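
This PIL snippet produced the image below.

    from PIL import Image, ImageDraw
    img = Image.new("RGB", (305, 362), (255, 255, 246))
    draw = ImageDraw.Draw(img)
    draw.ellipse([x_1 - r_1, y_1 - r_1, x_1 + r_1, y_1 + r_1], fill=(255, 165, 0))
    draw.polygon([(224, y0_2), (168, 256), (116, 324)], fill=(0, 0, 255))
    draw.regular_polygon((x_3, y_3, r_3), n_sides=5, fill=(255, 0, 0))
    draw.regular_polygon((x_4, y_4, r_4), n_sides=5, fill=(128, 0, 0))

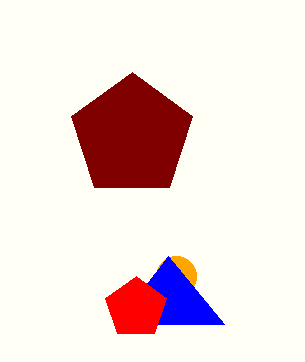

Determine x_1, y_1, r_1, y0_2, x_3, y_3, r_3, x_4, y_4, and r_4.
x_1 = 176; y_1 = 276; r_1 = 20; y0_2 = 324; x_3 = 136; y_3 = 308; r_3 = 32; x_4 = 132; y_4 = 136; r_4 = 64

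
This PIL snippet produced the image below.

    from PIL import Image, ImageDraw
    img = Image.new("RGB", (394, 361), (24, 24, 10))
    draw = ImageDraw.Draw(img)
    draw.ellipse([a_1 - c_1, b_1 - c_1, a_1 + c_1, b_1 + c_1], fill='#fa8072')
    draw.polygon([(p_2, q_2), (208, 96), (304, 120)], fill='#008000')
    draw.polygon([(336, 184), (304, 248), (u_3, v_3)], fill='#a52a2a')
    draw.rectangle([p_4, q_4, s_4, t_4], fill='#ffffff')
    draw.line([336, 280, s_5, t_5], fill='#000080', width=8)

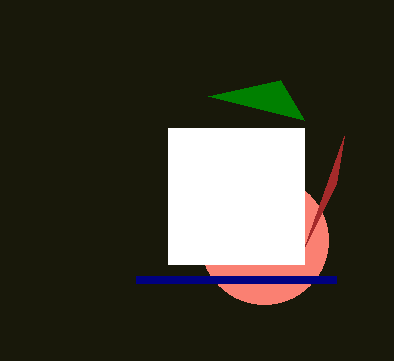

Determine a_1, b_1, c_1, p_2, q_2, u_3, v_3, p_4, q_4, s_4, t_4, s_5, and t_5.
a_1 = 264; b_1 = 240; c_1 = 64; p_2 = 280; q_2 = 80; u_3 = 344; v_3 = 136; p_4 = 168; q_4 = 128; s_4 = 304; t_4 = 264; s_5 = 136; t_5 = 280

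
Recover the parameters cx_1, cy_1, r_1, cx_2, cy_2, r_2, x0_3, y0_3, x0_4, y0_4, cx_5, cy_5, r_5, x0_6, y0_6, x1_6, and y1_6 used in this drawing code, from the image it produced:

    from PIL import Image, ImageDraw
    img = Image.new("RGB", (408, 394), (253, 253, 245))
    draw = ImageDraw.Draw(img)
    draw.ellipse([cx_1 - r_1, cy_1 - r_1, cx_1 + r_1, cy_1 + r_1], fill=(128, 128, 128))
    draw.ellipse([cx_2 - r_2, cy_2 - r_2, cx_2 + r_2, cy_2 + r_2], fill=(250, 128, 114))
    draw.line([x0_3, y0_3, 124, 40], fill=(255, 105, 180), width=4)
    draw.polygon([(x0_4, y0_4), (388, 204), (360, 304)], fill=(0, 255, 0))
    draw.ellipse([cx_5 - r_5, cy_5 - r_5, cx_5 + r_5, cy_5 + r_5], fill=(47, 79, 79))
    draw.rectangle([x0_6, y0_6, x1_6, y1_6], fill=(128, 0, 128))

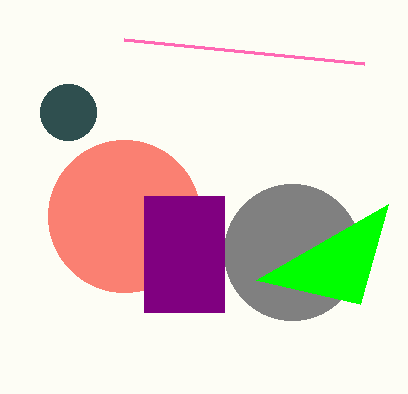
cx_1 = 292
cy_1 = 252
r_1 = 68
cx_2 = 124
cy_2 = 216
r_2 = 76
x0_3 = 364
y0_3 = 64
x0_4 = 256
y0_4 = 280
cx_5 = 68
cy_5 = 112
r_5 = 28
x0_6 = 144
y0_6 = 196
x1_6 = 224
y1_6 = 312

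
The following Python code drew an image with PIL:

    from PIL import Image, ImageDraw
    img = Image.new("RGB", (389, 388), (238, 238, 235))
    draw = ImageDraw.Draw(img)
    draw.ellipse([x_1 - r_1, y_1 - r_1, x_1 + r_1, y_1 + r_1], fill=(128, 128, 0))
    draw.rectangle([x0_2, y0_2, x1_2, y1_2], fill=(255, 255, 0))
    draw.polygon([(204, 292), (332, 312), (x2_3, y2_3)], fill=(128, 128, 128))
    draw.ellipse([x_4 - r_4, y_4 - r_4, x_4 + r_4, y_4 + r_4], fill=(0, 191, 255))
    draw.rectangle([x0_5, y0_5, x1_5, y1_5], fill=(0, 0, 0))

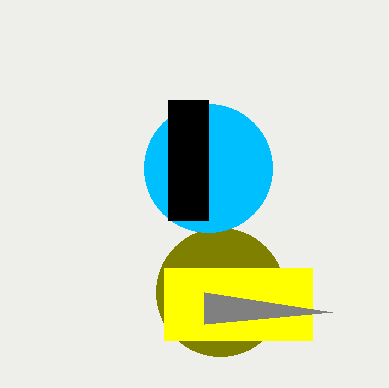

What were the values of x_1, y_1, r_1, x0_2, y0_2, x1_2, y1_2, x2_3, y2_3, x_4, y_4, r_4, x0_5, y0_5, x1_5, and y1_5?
x_1 = 220; y_1 = 292; r_1 = 64; x0_2 = 164; y0_2 = 268; x1_2 = 312; y1_2 = 340; x2_3 = 204; y2_3 = 324; x_4 = 208; y_4 = 168; r_4 = 64; x0_5 = 168; y0_5 = 100; x1_5 = 208; y1_5 = 220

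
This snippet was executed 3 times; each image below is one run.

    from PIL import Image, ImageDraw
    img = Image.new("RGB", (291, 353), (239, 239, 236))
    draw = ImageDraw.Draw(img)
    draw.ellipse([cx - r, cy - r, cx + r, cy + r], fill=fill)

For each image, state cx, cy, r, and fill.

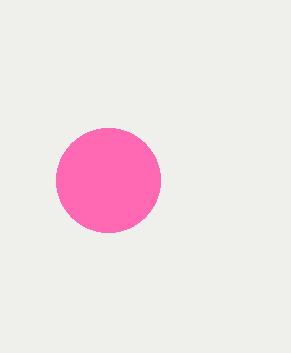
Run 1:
cx = 108, cy = 180, r = 52, fill = 'hotpink'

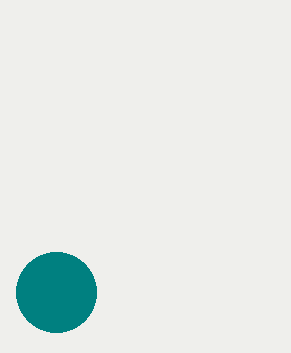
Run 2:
cx = 56; cy = 292; r = 40; fill = 'teal'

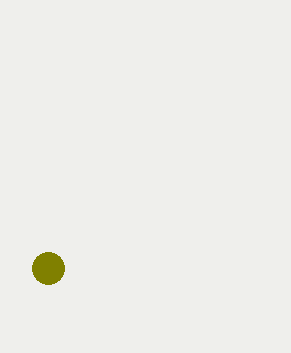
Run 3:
cx = 48
cy = 268
r = 16
fill = 'olive'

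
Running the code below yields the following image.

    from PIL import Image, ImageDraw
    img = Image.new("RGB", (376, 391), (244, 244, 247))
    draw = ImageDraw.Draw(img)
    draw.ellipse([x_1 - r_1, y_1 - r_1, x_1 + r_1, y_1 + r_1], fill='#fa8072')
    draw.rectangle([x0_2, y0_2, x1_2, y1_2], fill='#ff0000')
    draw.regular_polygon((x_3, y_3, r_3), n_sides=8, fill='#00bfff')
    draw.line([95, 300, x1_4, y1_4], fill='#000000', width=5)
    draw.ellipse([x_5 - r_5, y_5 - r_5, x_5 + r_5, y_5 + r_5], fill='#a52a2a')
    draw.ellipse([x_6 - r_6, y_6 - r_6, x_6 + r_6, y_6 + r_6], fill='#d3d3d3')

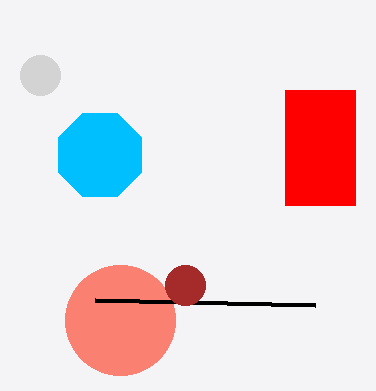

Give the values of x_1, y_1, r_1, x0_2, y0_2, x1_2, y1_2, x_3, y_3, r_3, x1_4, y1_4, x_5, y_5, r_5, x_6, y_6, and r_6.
x_1 = 120, y_1 = 320, r_1 = 55, x0_2 = 285, y0_2 = 90, x1_2 = 355, y1_2 = 205, x_3 = 100, y_3 = 155, r_3 = 45, x1_4 = 315, y1_4 = 305, x_5 = 185, y_5 = 285, r_5 = 20, x_6 = 40, y_6 = 75, r_6 = 20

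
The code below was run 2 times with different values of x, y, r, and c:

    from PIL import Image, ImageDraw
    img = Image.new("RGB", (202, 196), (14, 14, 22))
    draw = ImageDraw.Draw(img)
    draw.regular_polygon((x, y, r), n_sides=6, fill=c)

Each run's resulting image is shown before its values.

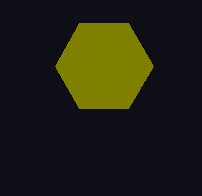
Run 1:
x = 104; y = 66; r = 49; c = 'olive'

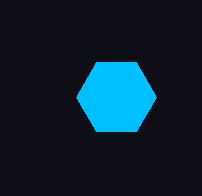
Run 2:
x = 116; y = 97; r = 40; c = 'deepskyblue'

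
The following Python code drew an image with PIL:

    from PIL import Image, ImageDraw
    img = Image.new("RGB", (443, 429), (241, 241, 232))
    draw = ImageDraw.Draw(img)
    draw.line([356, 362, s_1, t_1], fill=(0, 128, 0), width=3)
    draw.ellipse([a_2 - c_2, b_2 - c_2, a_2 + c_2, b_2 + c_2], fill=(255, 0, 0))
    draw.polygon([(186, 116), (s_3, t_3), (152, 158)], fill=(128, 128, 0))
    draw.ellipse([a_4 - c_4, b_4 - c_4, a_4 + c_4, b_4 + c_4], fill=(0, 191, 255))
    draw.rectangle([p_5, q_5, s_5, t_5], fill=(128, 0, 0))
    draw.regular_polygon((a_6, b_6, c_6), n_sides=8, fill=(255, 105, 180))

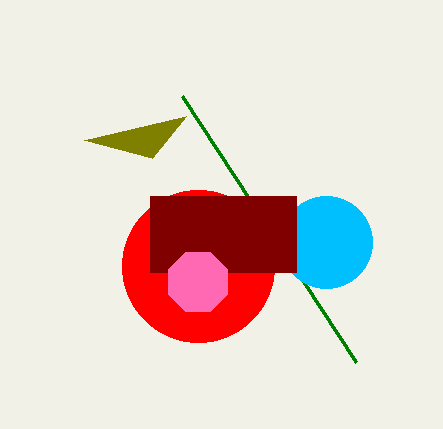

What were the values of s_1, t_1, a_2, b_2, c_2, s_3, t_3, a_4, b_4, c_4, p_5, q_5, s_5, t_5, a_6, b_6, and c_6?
s_1 = 182; t_1 = 96; a_2 = 198; b_2 = 266; c_2 = 76; s_3 = 84; t_3 = 140; a_4 = 326; b_4 = 242; c_4 = 46; p_5 = 150; q_5 = 196; s_5 = 296; t_5 = 272; a_6 = 198; b_6 = 282; c_6 = 32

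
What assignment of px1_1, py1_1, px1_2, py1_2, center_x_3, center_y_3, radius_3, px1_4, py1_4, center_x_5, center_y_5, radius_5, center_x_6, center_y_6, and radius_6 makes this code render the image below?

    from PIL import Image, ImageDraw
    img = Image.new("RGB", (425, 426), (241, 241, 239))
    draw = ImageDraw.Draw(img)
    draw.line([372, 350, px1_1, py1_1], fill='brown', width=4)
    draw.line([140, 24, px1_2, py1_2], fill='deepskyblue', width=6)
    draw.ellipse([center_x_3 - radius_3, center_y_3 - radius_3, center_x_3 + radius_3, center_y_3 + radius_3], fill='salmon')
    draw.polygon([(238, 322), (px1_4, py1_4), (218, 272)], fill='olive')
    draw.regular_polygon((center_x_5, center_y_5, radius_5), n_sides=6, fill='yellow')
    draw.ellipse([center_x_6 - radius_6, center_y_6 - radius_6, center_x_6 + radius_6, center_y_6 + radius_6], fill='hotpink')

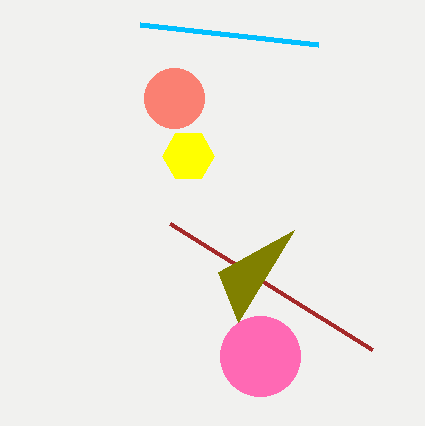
px1_1 = 170, py1_1 = 224, px1_2 = 318, py1_2 = 44, center_x_3 = 174, center_y_3 = 98, radius_3 = 30, px1_4 = 294, py1_4 = 230, center_x_5 = 188, center_y_5 = 156, radius_5 = 26, center_x_6 = 260, center_y_6 = 356, radius_6 = 40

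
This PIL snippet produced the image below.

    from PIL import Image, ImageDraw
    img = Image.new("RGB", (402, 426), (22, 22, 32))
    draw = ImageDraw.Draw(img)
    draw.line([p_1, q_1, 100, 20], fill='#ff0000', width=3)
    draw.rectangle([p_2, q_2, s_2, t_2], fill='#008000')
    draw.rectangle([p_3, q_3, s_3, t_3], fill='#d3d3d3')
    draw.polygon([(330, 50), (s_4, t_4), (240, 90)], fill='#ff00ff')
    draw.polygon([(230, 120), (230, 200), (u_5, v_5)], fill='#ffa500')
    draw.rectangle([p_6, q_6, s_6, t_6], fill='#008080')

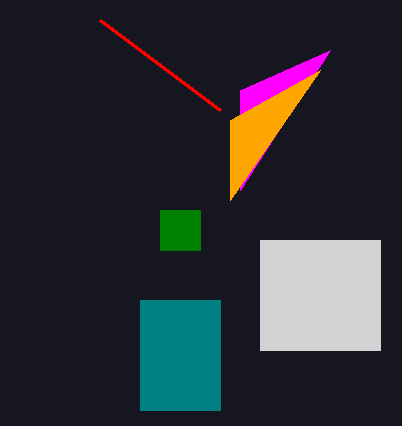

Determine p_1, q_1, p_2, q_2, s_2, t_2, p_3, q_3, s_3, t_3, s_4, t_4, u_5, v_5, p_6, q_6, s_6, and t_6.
p_1 = 220
q_1 = 110
p_2 = 160
q_2 = 210
s_2 = 200
t_2 = 250
p_3 = 260
q_3 = 240
s_3 = 380
t_3 = 350
s_4 = 240
t_4 = 190
u_5 = 320
v_5 = 70
p_6 = 140
q_6 = 300
s_6 = 220
t_6 = 410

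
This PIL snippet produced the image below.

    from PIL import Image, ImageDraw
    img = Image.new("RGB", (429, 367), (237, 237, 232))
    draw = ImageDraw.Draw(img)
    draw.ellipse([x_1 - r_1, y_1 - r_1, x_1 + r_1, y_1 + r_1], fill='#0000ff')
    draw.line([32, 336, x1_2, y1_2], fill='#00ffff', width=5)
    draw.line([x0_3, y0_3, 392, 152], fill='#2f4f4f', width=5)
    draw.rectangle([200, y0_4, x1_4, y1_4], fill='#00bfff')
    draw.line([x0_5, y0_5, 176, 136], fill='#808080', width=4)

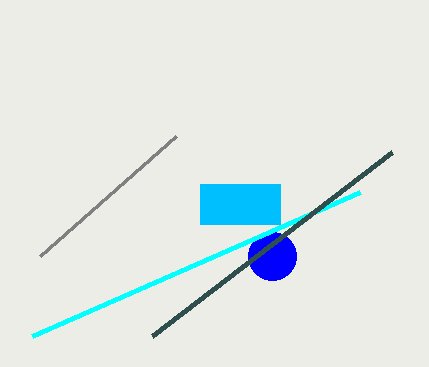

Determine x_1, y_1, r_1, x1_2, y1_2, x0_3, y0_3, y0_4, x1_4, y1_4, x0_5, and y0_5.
x_1 = 272, y_1 = 256, r_1 = 24, x1_2 = 360, y1_2 = 192, x0_3 = 152, y0_3 = 336, y0_4 = 184, x1_4 = 280, y1_4 = 224, x0_5 = 40, y0_5 = 256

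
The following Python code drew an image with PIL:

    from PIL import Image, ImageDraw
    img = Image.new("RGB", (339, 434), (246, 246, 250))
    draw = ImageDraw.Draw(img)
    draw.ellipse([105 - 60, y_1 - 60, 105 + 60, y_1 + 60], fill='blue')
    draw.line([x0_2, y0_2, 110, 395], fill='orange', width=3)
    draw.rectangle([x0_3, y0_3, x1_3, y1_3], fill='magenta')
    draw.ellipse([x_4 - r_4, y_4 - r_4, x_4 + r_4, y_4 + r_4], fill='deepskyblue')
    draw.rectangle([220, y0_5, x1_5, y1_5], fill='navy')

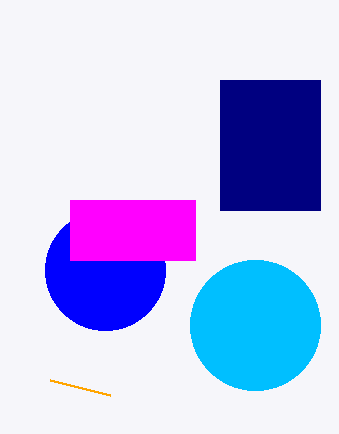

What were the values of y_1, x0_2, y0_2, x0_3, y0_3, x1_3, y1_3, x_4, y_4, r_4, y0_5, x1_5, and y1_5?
y_1 = 270; x0_2 = 50; y0_2 = 380; x0_3 = 70; y0_3 = 200; x1_3 = 195; y1_3 = 260; x_4 = 255; y_4 = 325; r_4 = 65; y0_5 = 80; x1_5 = 320; y1_5 = 210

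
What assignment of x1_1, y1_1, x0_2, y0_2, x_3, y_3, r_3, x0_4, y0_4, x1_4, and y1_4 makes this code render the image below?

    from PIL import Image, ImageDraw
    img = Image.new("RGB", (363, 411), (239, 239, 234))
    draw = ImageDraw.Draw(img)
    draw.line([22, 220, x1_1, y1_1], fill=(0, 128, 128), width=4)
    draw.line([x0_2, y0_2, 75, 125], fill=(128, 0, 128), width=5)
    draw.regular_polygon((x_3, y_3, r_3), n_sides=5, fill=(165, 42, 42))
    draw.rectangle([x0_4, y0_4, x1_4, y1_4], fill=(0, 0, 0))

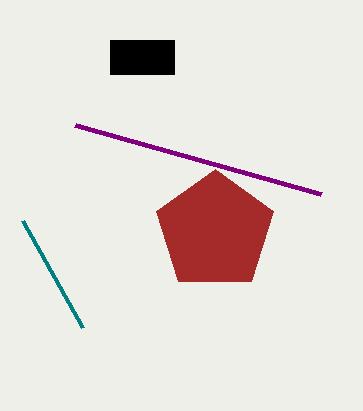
x1_1 = 82, y1_1 = 327, x0_2 = 321, y0_2 = 194, x_3 = 215, y_3 = 231, r_3 = 62, x0_4 = 110, y0_4 = 40, x1_4 = 174, y1_4 = 74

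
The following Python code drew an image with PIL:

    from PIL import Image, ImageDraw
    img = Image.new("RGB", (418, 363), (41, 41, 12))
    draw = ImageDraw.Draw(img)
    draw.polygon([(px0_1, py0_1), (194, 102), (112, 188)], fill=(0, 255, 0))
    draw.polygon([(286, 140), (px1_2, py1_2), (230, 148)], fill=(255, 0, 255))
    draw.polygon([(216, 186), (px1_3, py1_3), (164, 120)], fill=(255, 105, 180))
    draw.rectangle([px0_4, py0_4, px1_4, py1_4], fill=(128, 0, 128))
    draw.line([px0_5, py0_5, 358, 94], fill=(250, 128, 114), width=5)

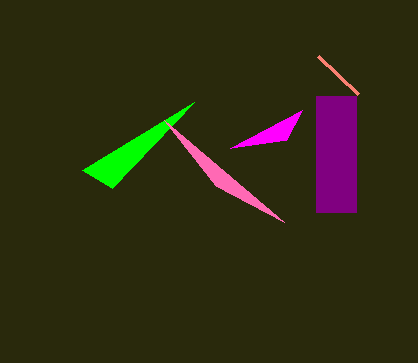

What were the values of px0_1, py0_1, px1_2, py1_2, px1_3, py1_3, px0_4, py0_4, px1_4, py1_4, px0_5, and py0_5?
px0_1 = 82, py0_1 = 170, px1_2 = 302, py1_2 = 110, px1_3 = 284, py1_3 = 222, px0_4 = 316, py0_4 = 96, px1_4 = 356, py1_4 = 212, px0_5 = 318, py0_5 = 56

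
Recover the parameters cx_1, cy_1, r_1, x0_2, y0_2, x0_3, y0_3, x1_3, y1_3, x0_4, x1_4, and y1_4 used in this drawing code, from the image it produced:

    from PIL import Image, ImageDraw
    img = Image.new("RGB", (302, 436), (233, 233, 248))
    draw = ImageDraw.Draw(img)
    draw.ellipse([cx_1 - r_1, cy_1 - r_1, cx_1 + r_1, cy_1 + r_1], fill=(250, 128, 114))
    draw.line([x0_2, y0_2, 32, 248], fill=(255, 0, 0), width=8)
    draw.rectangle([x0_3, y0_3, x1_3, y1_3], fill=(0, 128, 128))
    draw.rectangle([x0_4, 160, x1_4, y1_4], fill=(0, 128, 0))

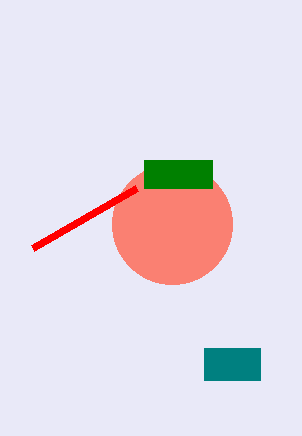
cx_1 = 172, cy_1 = 224, r_1 = 60, x0_2 = 136, y0_2 = 188, x0_3 = 204, y0_3 = 348, x1_3 = 260, y1_3 = 380, x0_4 = 144, x1_4 = 212, y1_4 = 188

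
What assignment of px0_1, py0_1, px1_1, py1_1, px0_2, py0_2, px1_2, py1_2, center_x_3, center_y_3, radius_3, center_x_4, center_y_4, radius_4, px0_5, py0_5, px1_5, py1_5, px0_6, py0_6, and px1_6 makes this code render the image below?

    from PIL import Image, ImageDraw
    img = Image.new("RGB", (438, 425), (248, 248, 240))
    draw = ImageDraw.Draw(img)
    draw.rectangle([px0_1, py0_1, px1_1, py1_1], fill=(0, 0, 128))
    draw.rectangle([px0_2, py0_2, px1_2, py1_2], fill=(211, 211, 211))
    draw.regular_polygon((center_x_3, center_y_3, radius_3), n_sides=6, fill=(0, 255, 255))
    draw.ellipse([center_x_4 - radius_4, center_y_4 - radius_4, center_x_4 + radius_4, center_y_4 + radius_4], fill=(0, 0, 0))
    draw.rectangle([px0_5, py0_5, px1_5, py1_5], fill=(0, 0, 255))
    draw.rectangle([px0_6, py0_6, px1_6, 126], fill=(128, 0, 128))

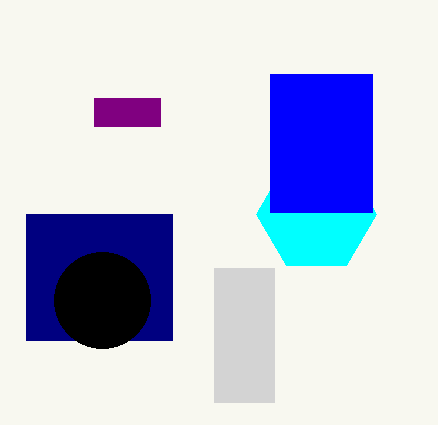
px0_1 = 26
py0_1 = 214
px1_1 = 172
py1_1 = 340
px0_2 = 214
py0_2 = 268
px1_2 = 274
py1_2 = 402
center_x_3 = 316
center_y_3 = 214
radius_3 = 60
center_x_4 = 102
center_y_4 = 300
radius_4 = 48
px0_5 = 270
py0_5 = 74
px1_5 = 372
py1_5 = 212
px0_6 = 94
py0_6 = 98
px1_6 = 160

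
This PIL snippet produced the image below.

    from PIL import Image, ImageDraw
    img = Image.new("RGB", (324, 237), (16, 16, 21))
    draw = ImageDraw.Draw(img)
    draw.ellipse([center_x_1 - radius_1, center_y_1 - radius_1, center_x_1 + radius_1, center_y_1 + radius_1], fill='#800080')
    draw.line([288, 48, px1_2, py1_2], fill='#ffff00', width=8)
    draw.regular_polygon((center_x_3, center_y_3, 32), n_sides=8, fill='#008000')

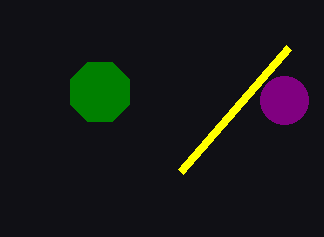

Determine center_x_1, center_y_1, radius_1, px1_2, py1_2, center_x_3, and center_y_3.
center_x_1 = 284, center_y_1 = 100, radius_1 = 24, px1_2 = 180, py1_2 = 172, center_x_3 = 100, center_y_3 = 92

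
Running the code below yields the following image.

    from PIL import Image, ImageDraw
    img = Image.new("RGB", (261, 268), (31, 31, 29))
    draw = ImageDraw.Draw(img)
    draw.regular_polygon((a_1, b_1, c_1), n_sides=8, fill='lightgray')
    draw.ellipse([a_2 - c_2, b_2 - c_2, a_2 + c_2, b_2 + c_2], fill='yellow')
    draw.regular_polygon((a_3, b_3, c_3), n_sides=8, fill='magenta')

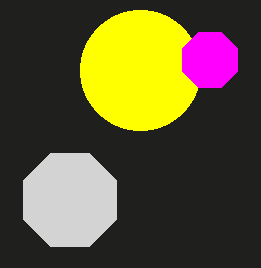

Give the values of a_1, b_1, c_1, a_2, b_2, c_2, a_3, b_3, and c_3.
a_1 = 70
b_1 = 200
c_1 = 50
a_2 = 140
b_2 = 70
c_2 = 60
a_3 = 210
b_3 = 60
c_3 = 30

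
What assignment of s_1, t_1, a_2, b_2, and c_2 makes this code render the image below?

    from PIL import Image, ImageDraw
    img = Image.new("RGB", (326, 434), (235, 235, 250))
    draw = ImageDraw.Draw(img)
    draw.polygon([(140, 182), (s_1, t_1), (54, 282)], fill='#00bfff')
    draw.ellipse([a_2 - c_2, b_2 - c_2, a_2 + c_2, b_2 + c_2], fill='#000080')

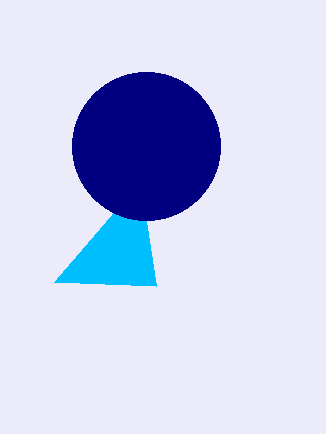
s_1 = 156, t_1 = 286, a_2 = 146, b_2 = 146, c_2 = 74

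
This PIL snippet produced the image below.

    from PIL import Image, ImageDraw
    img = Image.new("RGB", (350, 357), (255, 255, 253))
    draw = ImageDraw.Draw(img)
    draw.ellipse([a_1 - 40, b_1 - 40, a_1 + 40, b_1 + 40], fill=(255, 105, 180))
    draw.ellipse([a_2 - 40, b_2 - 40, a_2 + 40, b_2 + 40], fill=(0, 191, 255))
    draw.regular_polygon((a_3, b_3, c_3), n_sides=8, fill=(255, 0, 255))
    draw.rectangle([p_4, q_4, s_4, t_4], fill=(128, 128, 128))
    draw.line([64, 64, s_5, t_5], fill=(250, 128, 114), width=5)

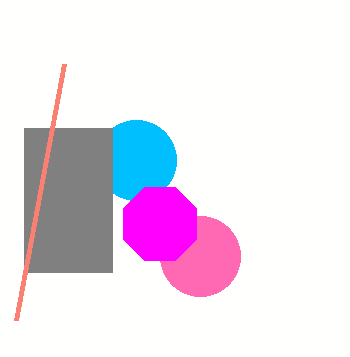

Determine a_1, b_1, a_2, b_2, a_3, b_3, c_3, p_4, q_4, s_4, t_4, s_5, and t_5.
a_1 = 200; b_1 = 256; a_2 = 136; b_2 = 160; a_3 = 160; b_3 = 224; c_3 = 40; p_4 = 24; q_4 = 128; s_4 = 112; t_4 = 272; s_5 = 16; t_5 = 320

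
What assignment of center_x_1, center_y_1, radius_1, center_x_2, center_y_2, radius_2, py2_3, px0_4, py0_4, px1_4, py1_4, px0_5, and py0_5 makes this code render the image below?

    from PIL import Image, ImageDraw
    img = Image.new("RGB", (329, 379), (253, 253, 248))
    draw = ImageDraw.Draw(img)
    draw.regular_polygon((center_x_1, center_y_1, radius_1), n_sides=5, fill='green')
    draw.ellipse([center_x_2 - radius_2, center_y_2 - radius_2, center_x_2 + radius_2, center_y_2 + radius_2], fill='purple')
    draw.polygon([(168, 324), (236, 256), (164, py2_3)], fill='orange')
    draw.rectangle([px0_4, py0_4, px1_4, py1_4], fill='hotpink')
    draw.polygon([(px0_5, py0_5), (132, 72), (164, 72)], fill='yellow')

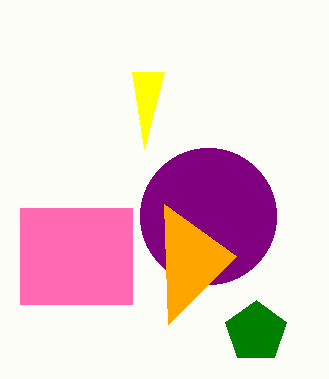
center_x_1 = 256
center_y_1 = 332
radius_1 = 32
center_x_2 = 208
center_y_2 = 216
radius_2 = 68
py2_3 = 204
px0_4 = 20
py0_4 = 208
px1_4 = 132
py1_4 = 304
px0_5 = 144
py0_5 = 148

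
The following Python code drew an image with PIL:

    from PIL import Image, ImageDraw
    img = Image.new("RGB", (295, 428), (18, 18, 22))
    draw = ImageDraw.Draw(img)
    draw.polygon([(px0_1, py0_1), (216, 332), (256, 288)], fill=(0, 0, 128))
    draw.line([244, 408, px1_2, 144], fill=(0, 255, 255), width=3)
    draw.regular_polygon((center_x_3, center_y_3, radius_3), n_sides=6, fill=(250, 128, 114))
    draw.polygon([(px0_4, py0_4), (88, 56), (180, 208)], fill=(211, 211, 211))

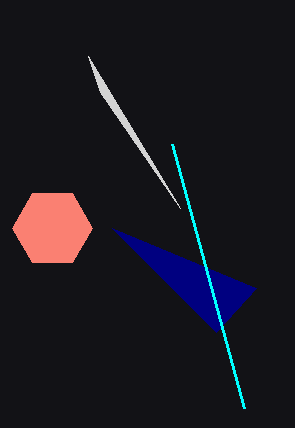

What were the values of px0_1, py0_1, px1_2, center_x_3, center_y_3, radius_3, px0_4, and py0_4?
px0_1 = 112
py0_1 = 228
px1_2 = 172
center_x_3 = 52
center_y_3 = 228
radius_3 = 40
px0_4 = 100
py0_4 = 92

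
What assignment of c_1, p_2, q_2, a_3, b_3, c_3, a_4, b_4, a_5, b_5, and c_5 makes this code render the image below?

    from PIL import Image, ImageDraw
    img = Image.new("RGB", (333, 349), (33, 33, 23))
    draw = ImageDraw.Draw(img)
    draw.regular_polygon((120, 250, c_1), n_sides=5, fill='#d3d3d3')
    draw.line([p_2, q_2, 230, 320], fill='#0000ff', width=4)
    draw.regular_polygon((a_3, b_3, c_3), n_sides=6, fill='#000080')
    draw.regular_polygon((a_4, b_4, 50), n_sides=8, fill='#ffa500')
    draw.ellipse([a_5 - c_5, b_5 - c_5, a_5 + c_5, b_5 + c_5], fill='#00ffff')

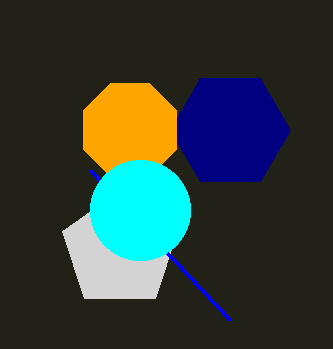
c_1 = 60; p_2 = 90; q_2 = 170; a_3 = 230; b_3 = 130; c_3 = 60; a_4 = 130; b_4 = 130; a_5 = 140; b_5 = 210; c_5 = 50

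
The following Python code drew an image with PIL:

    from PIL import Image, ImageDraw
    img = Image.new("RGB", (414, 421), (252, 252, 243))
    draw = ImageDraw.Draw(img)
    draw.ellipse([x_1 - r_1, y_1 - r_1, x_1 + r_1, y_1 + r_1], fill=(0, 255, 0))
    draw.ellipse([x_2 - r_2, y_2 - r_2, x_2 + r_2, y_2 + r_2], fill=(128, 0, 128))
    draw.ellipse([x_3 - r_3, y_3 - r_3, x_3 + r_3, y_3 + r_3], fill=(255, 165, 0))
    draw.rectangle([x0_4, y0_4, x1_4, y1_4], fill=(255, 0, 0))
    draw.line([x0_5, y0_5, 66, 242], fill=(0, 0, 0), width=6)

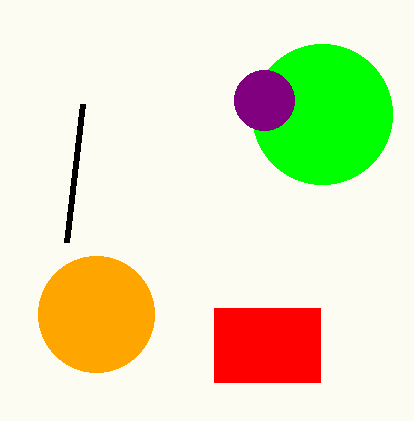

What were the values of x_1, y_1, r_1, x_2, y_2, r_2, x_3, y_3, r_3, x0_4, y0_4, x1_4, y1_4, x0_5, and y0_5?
x_1 = 322
y_1 = 114
r_1 = 70
x_2 = 264
y_2 = 100
r_2 = 30
x_3 = 96
y_3 = 314
r_3 = 58
x0_4 = 214
y0_4 = 308
x1_4 = 320
y1_4 = 382
x0_5 = 82
y0_5 = 104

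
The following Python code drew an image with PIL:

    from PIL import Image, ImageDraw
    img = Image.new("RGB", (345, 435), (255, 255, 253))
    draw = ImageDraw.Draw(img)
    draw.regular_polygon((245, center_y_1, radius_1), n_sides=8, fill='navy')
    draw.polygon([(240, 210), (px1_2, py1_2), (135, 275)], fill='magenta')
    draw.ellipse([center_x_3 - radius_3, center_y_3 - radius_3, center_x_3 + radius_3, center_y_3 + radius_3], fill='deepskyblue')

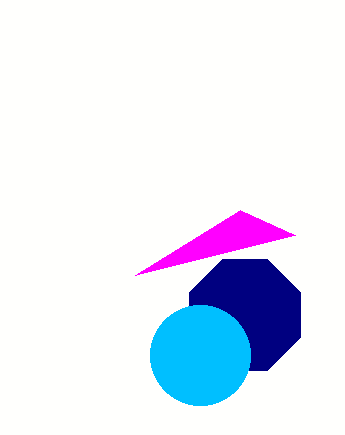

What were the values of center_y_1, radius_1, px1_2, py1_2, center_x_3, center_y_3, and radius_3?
center_y_1 = 315
radius_1 = 60
px1_2 = 295
py1_2 = 235
center_x_3 = 200
center_y_3 = 355
radius_3 = 50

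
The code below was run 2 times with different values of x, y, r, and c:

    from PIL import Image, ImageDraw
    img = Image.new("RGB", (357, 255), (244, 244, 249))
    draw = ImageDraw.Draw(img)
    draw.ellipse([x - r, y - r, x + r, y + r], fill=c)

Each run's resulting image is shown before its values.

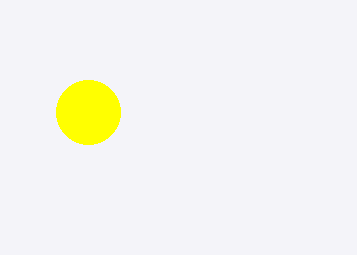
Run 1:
x = 88; y = 112; r = 32; c = 'yellow'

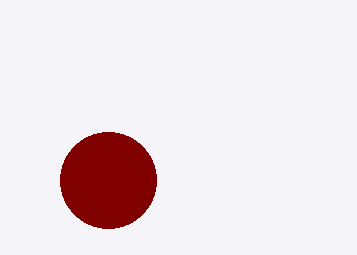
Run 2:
x = 108; y = 180; r = 48; c = 'maroon'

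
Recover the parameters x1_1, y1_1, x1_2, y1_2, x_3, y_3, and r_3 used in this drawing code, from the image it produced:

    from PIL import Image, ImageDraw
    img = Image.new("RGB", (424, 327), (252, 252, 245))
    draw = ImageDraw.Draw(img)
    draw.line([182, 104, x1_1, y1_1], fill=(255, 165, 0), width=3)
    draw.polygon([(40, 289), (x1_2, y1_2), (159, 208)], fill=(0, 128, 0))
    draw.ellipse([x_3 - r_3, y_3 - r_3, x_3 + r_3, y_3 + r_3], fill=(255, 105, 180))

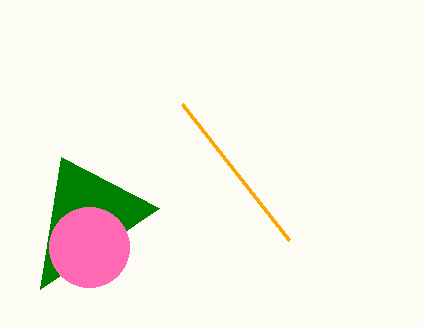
x1_1 = 289; y1_1 = 240; x1_2 = 61; y1_2 = 157; x_3 = 89; y_3 = 247; r_3 = 40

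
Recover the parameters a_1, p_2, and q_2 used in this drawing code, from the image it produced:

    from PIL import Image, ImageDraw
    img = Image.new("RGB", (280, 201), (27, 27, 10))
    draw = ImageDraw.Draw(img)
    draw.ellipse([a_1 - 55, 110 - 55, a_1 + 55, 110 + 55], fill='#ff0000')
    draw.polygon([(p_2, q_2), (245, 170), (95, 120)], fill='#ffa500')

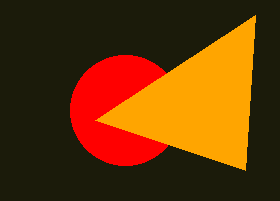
a_1 = 125, p_2 = 255, q_2 = 15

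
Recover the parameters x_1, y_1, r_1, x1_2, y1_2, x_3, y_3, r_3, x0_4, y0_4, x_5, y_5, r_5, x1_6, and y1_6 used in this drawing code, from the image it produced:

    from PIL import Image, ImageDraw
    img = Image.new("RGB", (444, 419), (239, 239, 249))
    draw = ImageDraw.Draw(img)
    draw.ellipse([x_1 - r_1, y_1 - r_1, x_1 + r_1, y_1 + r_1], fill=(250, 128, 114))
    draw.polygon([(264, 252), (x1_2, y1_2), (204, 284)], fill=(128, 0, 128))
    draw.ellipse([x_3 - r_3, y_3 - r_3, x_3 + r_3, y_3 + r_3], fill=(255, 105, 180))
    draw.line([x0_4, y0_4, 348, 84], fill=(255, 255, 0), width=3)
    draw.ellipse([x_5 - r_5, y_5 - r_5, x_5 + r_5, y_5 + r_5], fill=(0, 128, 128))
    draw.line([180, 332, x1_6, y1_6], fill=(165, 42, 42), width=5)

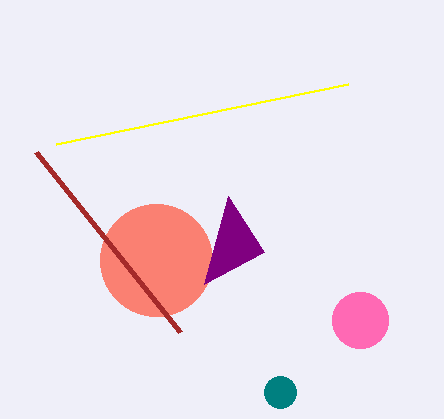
x_1 = 156
y_1 = 260
r_1 = 56
x1_2 = 228
y1_2 = 196
x_3 = 360
y_3 = 320
r_3 = 28
x0_4 = 56
y0_4 = 144
x_5 = 280
y_5 = 392
r_5 = 16
x1_6 = 36
y1_6 = 152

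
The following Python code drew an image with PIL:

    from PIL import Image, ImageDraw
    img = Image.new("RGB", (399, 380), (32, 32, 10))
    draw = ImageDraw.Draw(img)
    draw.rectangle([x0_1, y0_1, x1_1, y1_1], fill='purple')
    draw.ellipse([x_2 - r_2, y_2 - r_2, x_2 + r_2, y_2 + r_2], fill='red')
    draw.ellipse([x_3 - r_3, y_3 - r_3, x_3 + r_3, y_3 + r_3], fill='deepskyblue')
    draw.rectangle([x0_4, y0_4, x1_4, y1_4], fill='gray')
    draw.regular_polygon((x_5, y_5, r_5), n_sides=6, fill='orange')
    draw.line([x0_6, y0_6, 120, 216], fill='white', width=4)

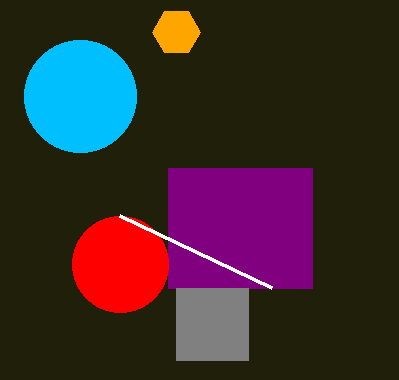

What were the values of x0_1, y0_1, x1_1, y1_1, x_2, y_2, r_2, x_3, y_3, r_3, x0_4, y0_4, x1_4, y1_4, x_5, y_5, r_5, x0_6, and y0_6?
x0_1 = 168
y0_1 = 168
x1_1 = 312
y1_1 = 288
x_2 = 120
y_2 = 264
r_2 = 48
x_3 = 80
y_3 = 96
r_3 = 56
x0_4 = 176
y0_4 = 288
x1_4 = 248
y1_4 = 360
x_5 = 176
y_5 = 32
r_5 = 24
x0_6 = 272
y0_6 = 288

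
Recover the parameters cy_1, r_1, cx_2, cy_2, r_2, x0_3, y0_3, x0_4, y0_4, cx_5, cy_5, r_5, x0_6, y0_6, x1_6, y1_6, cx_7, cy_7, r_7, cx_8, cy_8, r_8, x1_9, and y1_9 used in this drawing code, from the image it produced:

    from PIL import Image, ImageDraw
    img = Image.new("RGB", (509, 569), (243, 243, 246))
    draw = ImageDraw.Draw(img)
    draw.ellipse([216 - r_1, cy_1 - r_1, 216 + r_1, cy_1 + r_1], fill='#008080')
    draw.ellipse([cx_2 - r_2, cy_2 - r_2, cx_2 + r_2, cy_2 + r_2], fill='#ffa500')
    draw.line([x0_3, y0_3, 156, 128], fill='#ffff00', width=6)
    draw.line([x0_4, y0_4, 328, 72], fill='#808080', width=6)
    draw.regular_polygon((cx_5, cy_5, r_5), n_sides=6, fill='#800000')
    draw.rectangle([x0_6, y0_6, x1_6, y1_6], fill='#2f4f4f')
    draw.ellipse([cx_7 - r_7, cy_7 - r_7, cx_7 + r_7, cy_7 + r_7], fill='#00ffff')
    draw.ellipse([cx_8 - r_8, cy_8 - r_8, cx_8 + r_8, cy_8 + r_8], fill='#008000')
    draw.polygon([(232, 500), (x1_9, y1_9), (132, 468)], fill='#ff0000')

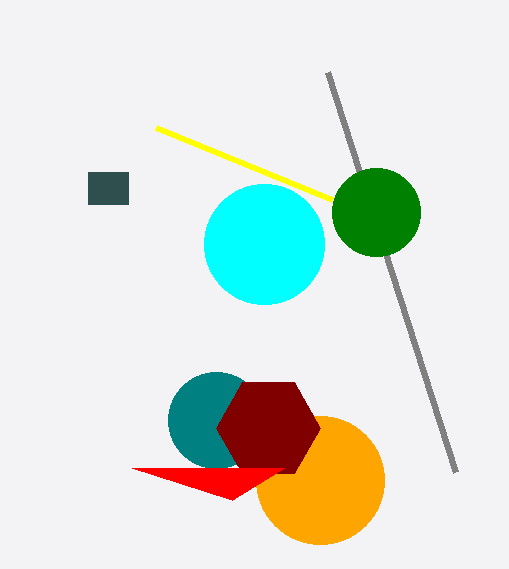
cy_1 = 420
r_1 = 48
cx_2 = 320
cy_2 = 480
r_2 = 64
x0_3 = 332
y0_3 = 200
x0_4 = 456
y0_4 = 472
cx_5 = 268
cy_5 = 428
r_5 = 52
x0_6 = 88
y0_6 = 172
x1_6 = 128
y1_6 = 204
cx_7 = 264
cy_7 = 244
r_7 = 60
cx_8 = 376
cy_8 = 212
r_8 = 44
x1_9 = 284
y1_9 = 468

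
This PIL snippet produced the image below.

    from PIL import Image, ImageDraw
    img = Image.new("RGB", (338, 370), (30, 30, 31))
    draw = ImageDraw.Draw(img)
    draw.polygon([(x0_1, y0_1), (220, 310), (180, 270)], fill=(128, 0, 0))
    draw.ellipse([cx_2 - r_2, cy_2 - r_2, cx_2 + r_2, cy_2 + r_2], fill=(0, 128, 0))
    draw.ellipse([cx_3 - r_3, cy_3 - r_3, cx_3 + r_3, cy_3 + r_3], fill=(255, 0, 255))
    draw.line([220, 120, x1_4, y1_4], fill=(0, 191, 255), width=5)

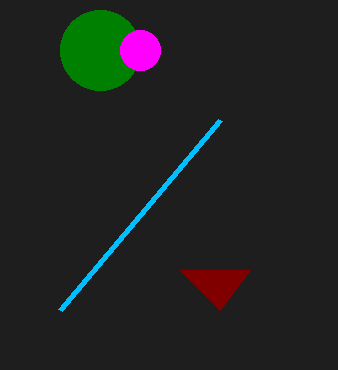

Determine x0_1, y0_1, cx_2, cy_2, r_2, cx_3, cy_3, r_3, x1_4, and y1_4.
x0_1 = 250; y0_1 = 270; cx_2 = 100; cy_2 = 50; r_2 = 40; cx_3 = 140; cy_3 = 50; r_3 = 20; x1_4 = 60; y1_4 = 310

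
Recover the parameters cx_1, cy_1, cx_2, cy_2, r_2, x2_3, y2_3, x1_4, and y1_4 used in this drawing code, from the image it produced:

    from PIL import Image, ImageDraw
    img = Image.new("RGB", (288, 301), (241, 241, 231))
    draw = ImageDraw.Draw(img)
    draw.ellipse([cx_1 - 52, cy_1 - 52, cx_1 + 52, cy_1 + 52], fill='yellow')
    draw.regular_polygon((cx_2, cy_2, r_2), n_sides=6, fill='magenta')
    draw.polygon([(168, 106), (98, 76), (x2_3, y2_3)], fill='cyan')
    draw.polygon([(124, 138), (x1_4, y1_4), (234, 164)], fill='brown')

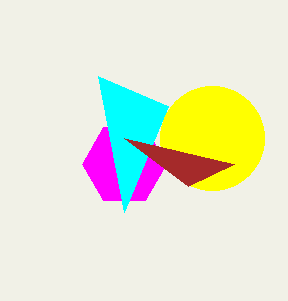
cx_1 = 212, cy_1 = 138, cx_2 = 124, cy_2 = 164, r_2 = 42, x2_3 = 124, y2_3 = 212, x1_4 = 188, y1_4 = 186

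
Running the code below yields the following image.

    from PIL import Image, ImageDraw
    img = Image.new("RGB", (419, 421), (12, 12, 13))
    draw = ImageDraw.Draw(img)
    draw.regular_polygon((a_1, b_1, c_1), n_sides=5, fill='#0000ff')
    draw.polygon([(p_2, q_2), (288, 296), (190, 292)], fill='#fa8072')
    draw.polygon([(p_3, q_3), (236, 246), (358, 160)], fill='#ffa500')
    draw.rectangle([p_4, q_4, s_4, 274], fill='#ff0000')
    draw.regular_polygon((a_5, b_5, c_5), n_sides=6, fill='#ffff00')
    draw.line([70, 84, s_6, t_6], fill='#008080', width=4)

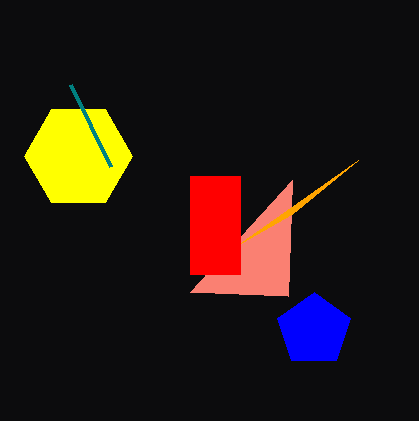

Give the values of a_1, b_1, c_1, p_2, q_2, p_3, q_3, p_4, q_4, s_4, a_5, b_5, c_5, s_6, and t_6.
a_1 = 314; b_1 = 330; c_1 = 38; p_2 = 292; q_2 = 180; p_3 = 292; q_3 = 214; p_4 = 190; q_4 = 176; s_4 = 240; a_5 = 78; b_5 = 156; c_5 = 54; s_6 = 110; t_6 = 166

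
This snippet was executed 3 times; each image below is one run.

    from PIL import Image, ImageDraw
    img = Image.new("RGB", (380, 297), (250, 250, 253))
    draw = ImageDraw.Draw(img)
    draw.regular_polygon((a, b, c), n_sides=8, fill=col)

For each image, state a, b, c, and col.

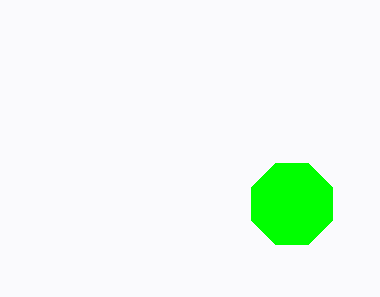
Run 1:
a = 292; b = 204; c = 44; col = 'lime'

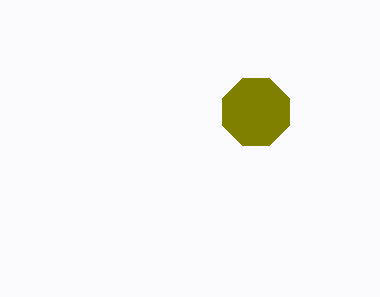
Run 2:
a = 256, b = 112, c = 36, col = 'olive'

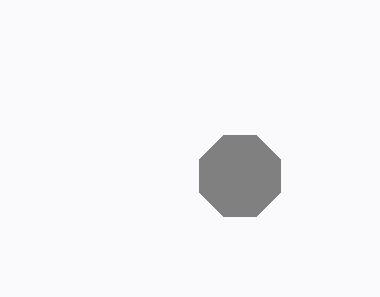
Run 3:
a = 240; b = 176; c = 44; col = 'gray'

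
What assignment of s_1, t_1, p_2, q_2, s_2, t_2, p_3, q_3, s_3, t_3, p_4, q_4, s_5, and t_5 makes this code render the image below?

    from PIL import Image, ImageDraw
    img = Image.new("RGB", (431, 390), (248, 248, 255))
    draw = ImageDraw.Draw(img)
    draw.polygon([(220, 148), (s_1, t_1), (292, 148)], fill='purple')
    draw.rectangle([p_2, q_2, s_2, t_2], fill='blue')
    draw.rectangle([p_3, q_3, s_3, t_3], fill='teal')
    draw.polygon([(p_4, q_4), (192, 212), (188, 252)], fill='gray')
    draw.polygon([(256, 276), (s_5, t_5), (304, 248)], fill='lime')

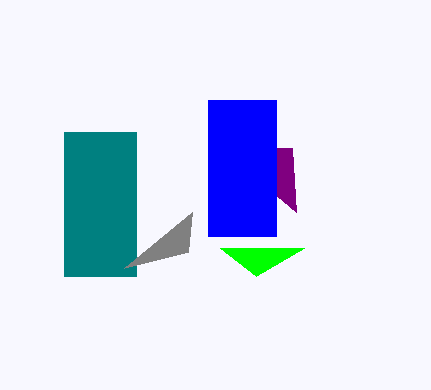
s_1 = 296
t_1 = 212
p_2 = 208
q_2 = 100
s_2 = 276
t_2 = 236
p_3 = 64
q_3 = 132
s_3 = 136
t_3 = 276
p_4 = 124
q_4 = 268
s_5 = 220
t_5 = 248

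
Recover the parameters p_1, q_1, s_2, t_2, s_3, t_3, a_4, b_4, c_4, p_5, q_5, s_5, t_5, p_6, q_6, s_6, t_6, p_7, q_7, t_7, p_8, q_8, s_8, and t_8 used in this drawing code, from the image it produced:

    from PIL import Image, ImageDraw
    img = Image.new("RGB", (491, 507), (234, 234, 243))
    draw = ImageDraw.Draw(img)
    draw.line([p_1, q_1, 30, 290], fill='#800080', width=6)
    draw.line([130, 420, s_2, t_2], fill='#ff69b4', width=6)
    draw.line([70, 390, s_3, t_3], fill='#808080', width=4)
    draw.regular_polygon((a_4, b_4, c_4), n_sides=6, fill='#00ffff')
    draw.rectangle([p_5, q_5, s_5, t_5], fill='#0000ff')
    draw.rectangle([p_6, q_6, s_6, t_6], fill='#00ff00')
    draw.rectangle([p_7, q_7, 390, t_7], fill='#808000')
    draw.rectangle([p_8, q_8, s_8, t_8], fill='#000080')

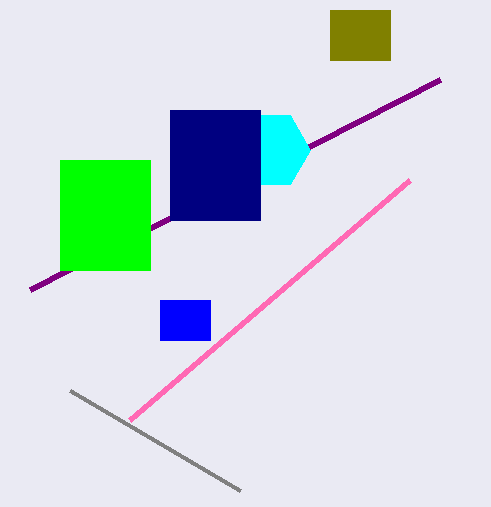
p_1 = 440
q_1 = 80
s_2 = 410
t_2 = 180
s_3 = 240
t_3 = 490
a_4 = 270
b_4 = 150
c_4 = 40
p_5 = 160
q_5 = 300
s_5 = 210
t_5 = 340
p_6 = 60
q_6 = 160
s_6 = 150
t_6 = 270
p_7 = 330
q_7 = 10
t_7 = 60
p_8 = 170
q_8 = 110
s_8 = 260
t_8 = 220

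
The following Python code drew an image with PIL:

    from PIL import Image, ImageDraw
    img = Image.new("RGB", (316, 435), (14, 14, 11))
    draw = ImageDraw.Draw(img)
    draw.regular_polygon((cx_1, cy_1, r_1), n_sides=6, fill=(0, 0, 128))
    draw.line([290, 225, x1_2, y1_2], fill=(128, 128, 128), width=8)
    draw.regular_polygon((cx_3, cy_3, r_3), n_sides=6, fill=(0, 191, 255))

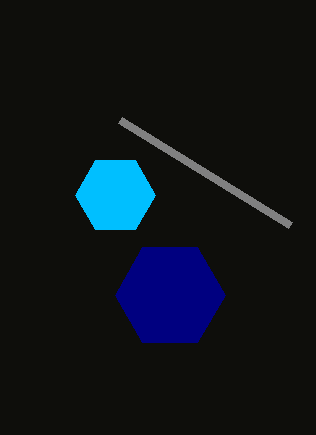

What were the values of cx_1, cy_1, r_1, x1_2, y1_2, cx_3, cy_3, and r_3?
cx_1 = 170
cy_1 = 295
r_1 = 55
x1_2 = 120
y1_2 = 120
cx_3 = 115
cy_3 = 195
r_3 = 40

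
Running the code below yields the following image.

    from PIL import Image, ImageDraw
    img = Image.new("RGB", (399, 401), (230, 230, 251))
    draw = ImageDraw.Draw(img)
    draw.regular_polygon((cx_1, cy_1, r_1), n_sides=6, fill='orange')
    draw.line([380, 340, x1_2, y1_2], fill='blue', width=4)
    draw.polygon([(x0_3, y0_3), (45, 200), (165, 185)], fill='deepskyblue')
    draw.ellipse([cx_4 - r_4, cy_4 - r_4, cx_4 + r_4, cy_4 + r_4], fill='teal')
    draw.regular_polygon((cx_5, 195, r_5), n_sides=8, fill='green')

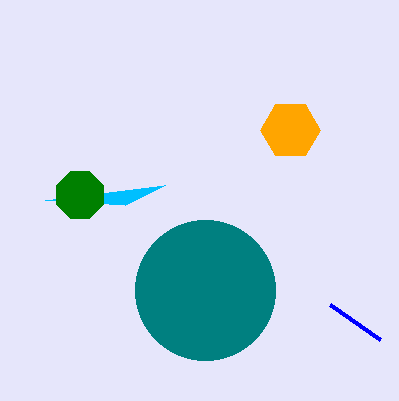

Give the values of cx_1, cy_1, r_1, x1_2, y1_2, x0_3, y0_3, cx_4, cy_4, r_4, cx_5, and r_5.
cx_1 = 290, cy_1 = 130, r_1 = 30, x1_2 = 330, y1_2 = 305, x0_3 = 125, y0_3 = 205, cx_4 = 205, cy_4 = 290, r_4 = 70, cx_5 = 80, r_5 = 25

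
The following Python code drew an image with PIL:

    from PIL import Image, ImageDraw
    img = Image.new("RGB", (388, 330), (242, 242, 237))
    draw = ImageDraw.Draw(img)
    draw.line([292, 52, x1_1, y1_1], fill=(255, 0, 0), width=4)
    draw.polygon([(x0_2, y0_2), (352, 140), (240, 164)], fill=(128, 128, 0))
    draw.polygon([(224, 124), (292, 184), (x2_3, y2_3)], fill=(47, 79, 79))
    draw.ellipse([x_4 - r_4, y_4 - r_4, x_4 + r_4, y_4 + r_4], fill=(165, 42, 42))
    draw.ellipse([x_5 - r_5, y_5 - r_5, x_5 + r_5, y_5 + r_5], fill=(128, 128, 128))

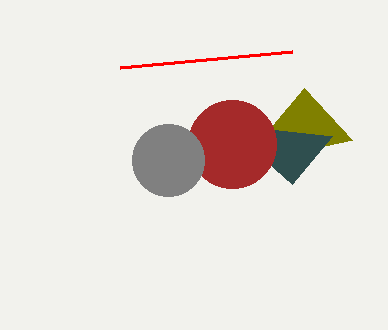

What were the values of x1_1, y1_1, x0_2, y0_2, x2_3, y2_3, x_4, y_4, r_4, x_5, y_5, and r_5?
x1_1 = 120; y1_1 = 68; x0_2 = 304; y0_2 = 88; x2_3 = 332; y2_3 = 136; x_4 = 232; y_4 = 144; r_4 = 44; x_5 = 168; y_5 = 160; r_5 = 36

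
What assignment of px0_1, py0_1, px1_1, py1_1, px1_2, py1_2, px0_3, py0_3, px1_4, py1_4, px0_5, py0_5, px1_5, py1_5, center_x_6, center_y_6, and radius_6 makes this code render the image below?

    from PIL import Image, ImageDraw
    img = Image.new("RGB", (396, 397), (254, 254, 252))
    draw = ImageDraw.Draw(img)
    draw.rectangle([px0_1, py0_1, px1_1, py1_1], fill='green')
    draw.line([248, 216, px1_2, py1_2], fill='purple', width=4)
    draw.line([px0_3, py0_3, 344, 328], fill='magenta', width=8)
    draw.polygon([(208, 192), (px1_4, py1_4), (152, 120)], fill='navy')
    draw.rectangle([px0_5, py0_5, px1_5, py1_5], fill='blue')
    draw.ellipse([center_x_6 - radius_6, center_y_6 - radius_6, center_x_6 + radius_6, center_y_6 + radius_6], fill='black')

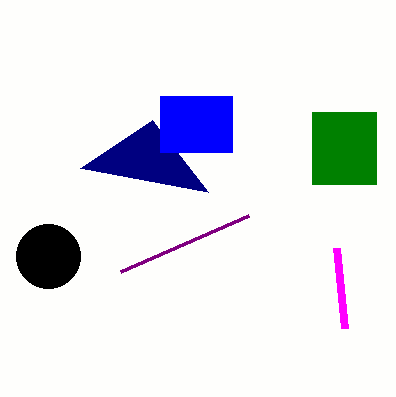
px0_1 = 312; py0_1 = 112; px1_1 = 376; py1_1 = 184; px1_2 = 120; py1_2 = 272; px0_3 = 336; py0_3 = 248; px1_4 = 80; py1_4 = 168; px0_5 = 160; py0_5 = 96; px1_5 = 232; py1_5 = 152; center_x_6 = 48; center_y_6 = 256; radius_6 = 32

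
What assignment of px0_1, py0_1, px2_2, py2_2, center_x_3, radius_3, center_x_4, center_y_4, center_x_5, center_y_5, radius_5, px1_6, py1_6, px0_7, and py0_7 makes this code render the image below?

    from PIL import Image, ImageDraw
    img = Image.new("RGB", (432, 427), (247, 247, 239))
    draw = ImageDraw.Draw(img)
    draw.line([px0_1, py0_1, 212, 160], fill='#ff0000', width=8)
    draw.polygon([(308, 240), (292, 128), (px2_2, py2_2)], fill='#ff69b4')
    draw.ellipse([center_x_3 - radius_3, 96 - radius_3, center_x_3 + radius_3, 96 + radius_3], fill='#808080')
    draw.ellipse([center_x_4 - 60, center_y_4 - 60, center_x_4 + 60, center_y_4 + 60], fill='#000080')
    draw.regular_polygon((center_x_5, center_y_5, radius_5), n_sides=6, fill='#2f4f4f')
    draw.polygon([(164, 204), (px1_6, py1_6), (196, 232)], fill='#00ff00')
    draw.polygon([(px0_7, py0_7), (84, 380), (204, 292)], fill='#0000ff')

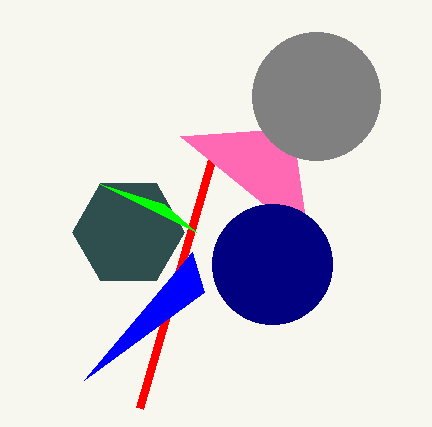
px0_1 = 140, py0_1 = 408, px2_2 = 180, py2_2 = 136, center_x_3 = 316, radius_3 = 64, center_x_4 = 272, center_y_4 = 264, center_x_5 = 128, center_y_5 = 232, radius_5 = 56, px1_6 = 100, py1_6 = 184, px0_7 = 192, py0_7 = 252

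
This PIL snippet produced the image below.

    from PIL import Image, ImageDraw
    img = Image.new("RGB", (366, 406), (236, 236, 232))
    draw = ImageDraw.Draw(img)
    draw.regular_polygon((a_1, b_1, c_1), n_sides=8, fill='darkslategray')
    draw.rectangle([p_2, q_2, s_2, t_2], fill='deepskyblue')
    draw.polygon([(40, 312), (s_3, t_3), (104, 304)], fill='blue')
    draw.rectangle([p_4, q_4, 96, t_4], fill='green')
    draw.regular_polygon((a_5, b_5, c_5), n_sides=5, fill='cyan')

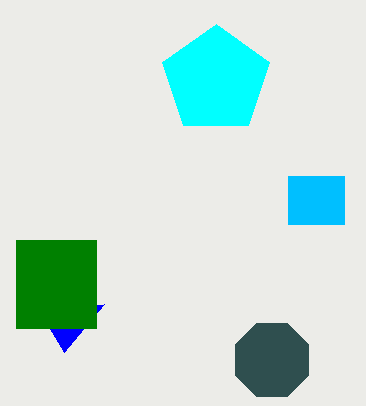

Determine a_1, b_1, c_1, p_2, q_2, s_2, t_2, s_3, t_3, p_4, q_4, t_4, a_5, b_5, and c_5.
a_1 = 272
b_1 = 360
c_1 = 40
p_2 = 288
q_2 = 176
s_2 = 344
t_2 = 224
s_3 = 64
t_3 = 352
p_4 = 16
q_4 = 240
t_4 = 328
a_5 = 216
b_5 = 80
c_5 = 56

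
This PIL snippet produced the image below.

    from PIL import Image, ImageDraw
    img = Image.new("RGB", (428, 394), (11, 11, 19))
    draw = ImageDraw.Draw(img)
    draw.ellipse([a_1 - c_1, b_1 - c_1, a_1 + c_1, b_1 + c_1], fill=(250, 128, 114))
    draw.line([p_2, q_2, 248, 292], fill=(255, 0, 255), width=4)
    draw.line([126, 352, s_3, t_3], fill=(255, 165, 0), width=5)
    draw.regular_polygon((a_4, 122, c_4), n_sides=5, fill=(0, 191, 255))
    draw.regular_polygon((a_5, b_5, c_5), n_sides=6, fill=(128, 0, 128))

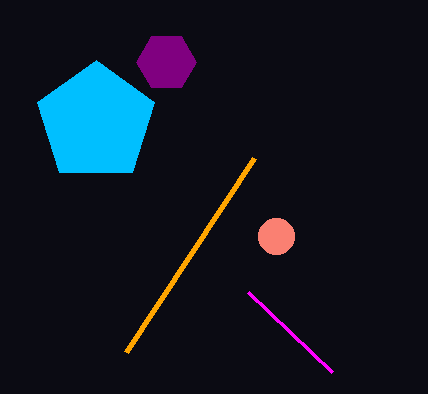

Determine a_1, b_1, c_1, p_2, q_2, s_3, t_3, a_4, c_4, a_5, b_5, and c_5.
a_1 = 276; b_1 = 236; c_1 = 18; p_2 = 332; q_2 = 372; s_3 = 254; t_3 = 158; a_4 = 96; c_4 = 62; a_5 = 166; b_5 = 62; c_5 = 30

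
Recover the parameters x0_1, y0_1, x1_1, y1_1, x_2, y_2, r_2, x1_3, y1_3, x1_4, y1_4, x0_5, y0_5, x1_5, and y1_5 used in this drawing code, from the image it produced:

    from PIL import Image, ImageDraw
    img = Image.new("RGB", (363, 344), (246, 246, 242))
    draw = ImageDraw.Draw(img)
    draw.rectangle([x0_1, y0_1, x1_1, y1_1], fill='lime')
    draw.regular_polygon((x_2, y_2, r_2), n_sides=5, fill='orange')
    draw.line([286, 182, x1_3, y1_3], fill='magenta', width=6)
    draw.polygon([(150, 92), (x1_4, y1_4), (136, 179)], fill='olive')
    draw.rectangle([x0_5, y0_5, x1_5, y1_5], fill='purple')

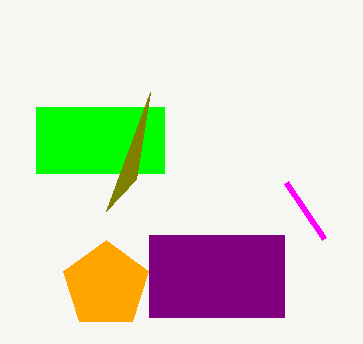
x0_1 = 36, y0_1 = 107, x1_1 = 164, y1_1 = 173, x_2 = 106, y_2 = 285, r_2 = 45, x1_3 = 324, y1_3 = 238, x1_4 = 106, y1_4 = 211, x0_5 = 149, y0_5 = 235, x1_5 = 284, y1_5 = 317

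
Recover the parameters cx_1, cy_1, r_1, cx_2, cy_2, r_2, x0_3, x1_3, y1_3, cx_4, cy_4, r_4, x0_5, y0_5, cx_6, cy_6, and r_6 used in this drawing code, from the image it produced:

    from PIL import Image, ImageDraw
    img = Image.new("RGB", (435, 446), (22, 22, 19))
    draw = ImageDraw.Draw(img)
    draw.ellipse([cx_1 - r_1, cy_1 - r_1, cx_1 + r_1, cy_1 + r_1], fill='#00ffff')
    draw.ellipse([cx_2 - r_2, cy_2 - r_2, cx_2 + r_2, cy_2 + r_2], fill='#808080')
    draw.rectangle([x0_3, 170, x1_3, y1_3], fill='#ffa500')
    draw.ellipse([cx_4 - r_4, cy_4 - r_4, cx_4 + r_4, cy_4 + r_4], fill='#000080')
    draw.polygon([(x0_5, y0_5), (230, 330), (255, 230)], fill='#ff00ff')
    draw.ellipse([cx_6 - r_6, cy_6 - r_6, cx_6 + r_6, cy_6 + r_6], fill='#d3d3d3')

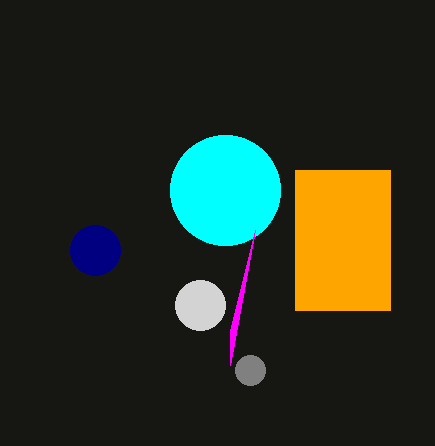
cx_1 = 225
cy_1 = 190
r_1 = 55
cx_2 = 250
cy_2 = 370
r_2 = 15
x0_3 = 295
x1_3 = 390
y1_3 = 310
cx_4 = 95
cy_4 = 250
r_4 = 25
x0_5 = 230
y0_5 = 365
cx_6 = 200
cy_6 = 305
r_6 = 25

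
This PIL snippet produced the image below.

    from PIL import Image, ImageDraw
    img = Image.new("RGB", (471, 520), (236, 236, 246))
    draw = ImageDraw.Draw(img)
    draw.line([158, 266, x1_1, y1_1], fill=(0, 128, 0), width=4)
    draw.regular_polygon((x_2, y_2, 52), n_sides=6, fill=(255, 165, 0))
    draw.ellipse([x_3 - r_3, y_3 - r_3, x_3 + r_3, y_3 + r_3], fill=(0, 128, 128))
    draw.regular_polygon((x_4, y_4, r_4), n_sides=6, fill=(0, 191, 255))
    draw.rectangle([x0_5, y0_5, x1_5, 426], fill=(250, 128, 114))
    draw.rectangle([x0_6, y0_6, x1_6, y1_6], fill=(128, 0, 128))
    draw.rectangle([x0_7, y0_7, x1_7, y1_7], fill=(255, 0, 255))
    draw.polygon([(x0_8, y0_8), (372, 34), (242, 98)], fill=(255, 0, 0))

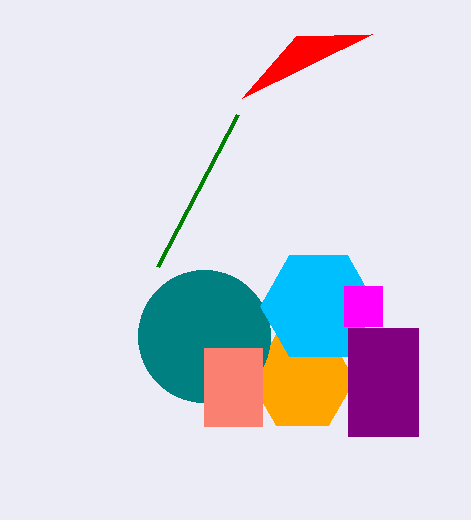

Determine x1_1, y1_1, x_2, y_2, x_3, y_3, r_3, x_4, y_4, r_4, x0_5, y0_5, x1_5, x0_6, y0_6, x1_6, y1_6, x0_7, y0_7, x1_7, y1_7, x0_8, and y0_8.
x1_1 = 238, y1_1 = 114, x_2 = 302, y_2 = 380, x_3 = 204, y_3 = 336, r_3 = 66, x_4 = 318, y_4 = 306, r_4 = 58, x0_5 = 204, y0_5 = 348, x1_5 = 262, x0_6 = 348, y0_6 = 328, x1_6 = 418, y1_6 = 436, x0_7 = 344, y0_7 = 286, x1_7 = 382, y1_7 = 326, x0_8 = 296, y0_8 = 36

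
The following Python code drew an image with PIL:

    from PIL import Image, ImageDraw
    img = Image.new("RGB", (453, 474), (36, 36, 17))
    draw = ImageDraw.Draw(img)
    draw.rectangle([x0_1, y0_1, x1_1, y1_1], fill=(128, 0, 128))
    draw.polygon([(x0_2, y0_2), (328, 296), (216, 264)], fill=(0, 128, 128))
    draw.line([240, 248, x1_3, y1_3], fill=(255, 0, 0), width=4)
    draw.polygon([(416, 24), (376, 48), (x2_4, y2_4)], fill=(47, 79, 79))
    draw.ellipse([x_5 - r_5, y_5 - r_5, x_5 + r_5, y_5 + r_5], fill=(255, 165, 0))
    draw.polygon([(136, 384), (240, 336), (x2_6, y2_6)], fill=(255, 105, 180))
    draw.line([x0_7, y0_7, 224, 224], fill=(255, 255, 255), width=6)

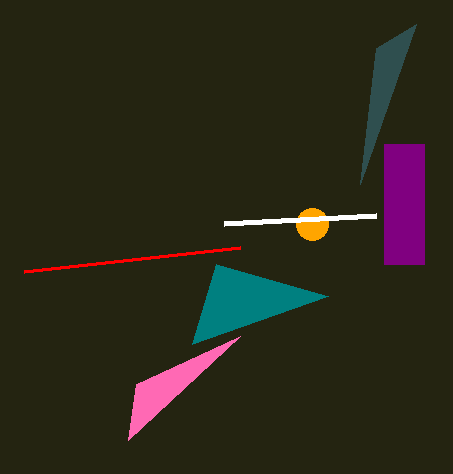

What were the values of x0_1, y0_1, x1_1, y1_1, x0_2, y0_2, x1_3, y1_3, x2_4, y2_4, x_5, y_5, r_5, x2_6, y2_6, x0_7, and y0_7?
x0_1 = 384; y0_1 = 144; x1_1 = 424; y1_1 = 264; x0_2 = 192; y0_2 = 344; x1_3 = 24; y1_3 = 272; x2_4 = 360; y2_4 = 184; x_5 = 312; y_5 = 224; r_5 = 16; x2_6 = 128; y2_6 = 440; x0_7 = 376; y0_7 = 216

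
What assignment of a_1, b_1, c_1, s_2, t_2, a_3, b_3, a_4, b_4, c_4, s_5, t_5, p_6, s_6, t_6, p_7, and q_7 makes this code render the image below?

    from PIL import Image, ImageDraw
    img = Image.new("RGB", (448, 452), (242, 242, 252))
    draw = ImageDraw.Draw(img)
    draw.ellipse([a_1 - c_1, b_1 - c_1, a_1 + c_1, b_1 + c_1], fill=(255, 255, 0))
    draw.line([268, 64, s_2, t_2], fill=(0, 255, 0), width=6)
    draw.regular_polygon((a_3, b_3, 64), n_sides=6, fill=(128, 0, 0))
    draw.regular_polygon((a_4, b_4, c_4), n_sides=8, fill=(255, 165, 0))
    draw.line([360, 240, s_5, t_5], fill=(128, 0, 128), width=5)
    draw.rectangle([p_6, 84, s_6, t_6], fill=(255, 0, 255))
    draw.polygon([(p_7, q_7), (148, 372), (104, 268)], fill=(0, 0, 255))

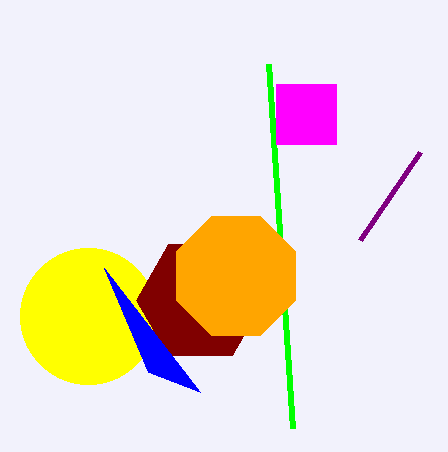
a_1 = 88
b_1 = 316
c_1 = 68
s_2 = 292
t_2 = 428
a_3 = 200
b_3 = 300
a_4 = 236
b_4 = 276
c_4 = 64
s_5 = 420
t_5 = 152
p_6 = 276
s_6 = 336
t_6 = 144
p_7 = 200
q_7 = 392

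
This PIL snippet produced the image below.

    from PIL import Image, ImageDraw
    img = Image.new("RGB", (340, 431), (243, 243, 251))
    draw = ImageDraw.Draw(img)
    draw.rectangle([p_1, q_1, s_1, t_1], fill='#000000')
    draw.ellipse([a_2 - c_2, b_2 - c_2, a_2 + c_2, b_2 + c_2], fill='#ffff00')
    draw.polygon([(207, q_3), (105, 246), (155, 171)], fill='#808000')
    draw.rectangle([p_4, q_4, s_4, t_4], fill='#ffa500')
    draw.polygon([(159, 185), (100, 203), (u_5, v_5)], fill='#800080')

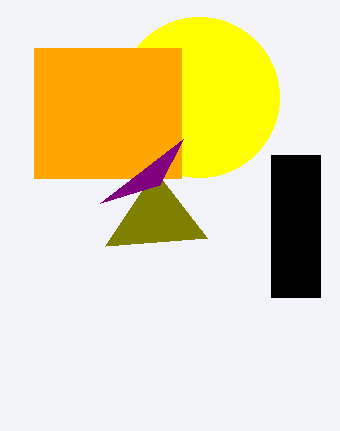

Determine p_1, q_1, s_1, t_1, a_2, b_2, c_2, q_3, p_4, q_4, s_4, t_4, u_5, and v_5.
p_1 = 271; q_1 = 155; s_1 = 320; t_1 = 297; a_2 = 199; b_2 = 97; c_2 = 80; q_3 = 238; p_4 = 34; q_4 = 48; s_4 = 181; t_4 = 178; u_5 = 183; v_5 = 139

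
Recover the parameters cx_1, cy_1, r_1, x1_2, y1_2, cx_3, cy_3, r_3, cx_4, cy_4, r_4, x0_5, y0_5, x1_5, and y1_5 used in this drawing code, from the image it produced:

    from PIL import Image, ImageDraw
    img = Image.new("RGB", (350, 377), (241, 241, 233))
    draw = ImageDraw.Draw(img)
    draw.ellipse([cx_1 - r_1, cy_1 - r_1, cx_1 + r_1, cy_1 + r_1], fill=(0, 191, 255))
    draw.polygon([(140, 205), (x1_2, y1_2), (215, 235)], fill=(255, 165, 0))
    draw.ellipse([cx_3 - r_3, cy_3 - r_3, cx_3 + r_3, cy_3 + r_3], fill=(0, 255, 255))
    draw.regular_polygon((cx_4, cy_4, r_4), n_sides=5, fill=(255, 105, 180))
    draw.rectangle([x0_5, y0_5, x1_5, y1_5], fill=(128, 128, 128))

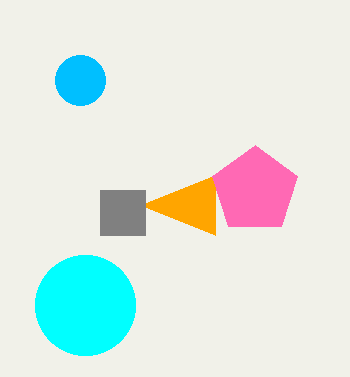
cx_1 = 80
cy_1 = 80
r_1 = 25
x1_2 = 215
y1_2 = 175
cx_3 = 85
cy_3 = 305
r_3 = 50
cx_4 = 255
cy_4 = 190
r_4 = 45
x0_5 = 100
y0_5 = 190
x1_5 = 145
y1_5 = 235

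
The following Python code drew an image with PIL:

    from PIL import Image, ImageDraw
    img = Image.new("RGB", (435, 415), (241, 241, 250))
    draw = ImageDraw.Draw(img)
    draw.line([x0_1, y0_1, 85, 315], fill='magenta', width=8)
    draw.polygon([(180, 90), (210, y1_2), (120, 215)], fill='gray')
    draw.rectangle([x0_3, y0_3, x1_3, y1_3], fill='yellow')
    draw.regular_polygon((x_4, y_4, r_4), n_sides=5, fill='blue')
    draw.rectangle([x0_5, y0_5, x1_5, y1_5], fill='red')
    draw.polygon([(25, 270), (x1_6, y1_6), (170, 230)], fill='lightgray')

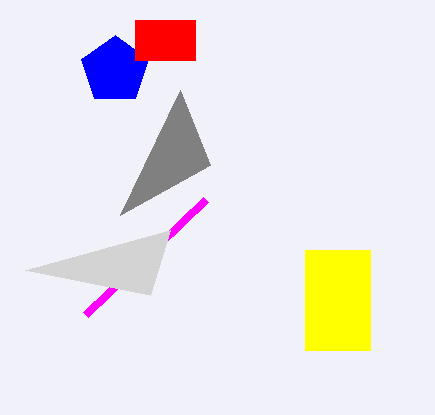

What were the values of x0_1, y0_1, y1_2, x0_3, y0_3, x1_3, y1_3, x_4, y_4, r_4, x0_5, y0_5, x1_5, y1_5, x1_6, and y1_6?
x0_1 = 205, y0_1 = 200, y1_2 = 165, x0_3 = 305, y0_3 = 250, x1_3 = 370, y1_3 = 350, x_4 = 115, y_4 = 70, r_4 = 35, x0_5 = 135, y0_5 = 20, x1_5 = 195, y1_5 = 60, x1_6 = 150, y1_6 = 295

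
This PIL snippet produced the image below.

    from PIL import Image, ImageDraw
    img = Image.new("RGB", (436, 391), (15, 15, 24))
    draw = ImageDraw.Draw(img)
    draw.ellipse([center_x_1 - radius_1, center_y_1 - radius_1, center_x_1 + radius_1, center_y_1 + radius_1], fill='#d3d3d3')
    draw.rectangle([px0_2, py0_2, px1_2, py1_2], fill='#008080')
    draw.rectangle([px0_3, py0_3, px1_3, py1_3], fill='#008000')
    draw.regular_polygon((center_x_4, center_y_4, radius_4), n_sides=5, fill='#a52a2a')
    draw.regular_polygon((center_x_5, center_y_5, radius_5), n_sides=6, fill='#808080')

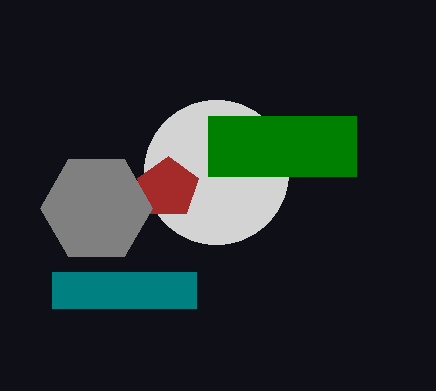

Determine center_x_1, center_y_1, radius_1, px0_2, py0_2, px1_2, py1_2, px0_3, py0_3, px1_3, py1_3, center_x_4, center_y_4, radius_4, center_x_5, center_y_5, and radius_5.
center_x_1 = 216; center_y_1 = 172; radius_1 = 72; px0_2 = 52; py0_2 = 272; px1_2 = 196; py1_2 = 308; px0_3 = 208; py0_3 = 116; px1_3 = 356; py1_3 = 176; center_x_4 = 168; center_y_4 = 188; radius_4 = 32; center_x_5 = 96; center_y_5 = 208; radius_5 = 56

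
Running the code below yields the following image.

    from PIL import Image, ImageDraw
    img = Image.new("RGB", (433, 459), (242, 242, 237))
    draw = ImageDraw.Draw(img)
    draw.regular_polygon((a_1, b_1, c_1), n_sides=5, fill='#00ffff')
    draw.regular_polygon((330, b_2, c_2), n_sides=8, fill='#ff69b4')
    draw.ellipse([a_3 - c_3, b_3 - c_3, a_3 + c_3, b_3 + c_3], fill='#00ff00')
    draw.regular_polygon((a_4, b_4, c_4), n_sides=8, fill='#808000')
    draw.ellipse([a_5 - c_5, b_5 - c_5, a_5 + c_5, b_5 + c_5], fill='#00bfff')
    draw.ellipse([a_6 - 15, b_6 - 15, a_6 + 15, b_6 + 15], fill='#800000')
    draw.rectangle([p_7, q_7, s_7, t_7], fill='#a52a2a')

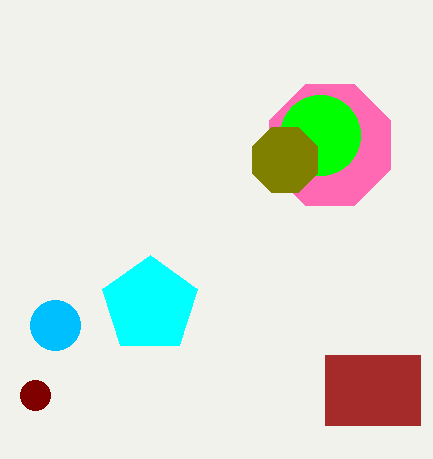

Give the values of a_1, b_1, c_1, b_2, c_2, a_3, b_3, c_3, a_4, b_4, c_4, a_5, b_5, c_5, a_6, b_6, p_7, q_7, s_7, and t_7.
a_1 = 150, b_1 = 305, c_1 = 50, b_2 = 145, c_2 = 65, a_3 = 320, b_3 = 135, c_3 = 40, a_4 = 285, b_4 = 160, c_4 = 35, a_5 = 55, b_5 = 325, c_5 = 25, a_6 = 35, b_6 = 395, p_7 = 325, q_7 = 355, s_7 = 420, t_7 = 425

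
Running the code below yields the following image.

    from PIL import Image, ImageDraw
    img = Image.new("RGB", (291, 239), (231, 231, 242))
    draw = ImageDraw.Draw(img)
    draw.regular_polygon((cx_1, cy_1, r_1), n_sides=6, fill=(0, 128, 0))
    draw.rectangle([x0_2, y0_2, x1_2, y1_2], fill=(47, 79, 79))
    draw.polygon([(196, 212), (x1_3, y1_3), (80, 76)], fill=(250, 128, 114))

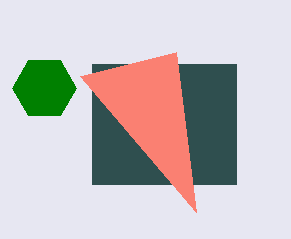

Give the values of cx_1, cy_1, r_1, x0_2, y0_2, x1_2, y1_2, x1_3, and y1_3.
cx_1 = 44
cy_1 = 88
r_1 = 32
x0_2 = 92
y0_2 = 64
x1_2 = 236
y1_2 = 184
x1_3 = 176
y1_3 = 52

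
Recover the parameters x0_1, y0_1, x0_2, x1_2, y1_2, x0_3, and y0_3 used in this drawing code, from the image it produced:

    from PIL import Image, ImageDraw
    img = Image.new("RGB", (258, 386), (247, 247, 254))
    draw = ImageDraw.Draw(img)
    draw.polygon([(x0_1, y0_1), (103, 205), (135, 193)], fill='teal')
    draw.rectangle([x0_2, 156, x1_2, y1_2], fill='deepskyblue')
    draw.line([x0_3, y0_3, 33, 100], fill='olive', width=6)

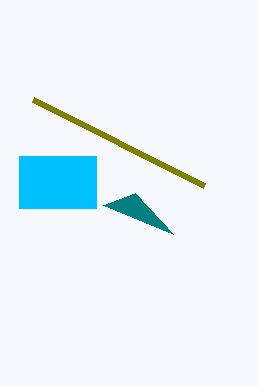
x0_1 = 173; y0_1 = 234; x0_2 = 19; x1_2 = 96; y1_2 = 208; x0_3 = 204; y0_3 = 186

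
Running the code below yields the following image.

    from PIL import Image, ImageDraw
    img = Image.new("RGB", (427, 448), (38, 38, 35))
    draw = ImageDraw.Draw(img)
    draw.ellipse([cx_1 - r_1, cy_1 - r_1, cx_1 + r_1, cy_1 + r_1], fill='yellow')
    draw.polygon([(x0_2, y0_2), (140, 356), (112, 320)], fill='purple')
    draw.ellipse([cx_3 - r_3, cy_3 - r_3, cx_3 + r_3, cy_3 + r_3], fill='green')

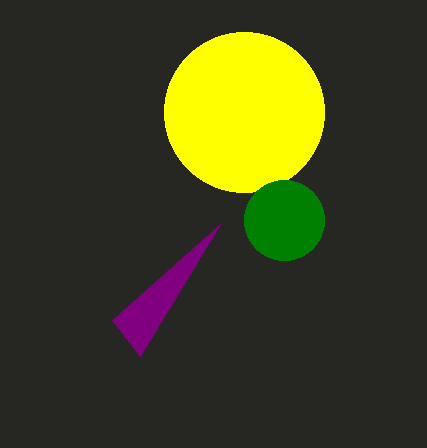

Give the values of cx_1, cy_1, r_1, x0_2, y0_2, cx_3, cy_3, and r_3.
cx_1 = 244, cy_1 = 112, r_1 = 80, x0_2 = 220, y0_2 = 224, cx_3 = 284, cy_3 = 220, r_3 = 40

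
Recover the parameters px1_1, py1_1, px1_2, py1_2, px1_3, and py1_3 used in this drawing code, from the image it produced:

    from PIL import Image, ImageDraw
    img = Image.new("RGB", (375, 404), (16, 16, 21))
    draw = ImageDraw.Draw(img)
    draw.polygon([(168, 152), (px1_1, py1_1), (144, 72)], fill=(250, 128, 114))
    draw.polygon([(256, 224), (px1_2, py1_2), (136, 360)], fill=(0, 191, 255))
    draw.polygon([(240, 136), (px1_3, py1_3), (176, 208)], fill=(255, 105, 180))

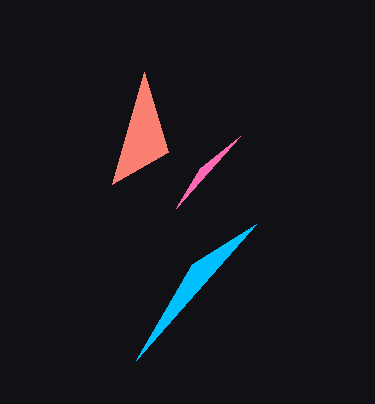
px1_1 = 112
py1_1 = 184
px1_2 = 192
py1_2 = 264
px1_3 = 200
py1_3 = 168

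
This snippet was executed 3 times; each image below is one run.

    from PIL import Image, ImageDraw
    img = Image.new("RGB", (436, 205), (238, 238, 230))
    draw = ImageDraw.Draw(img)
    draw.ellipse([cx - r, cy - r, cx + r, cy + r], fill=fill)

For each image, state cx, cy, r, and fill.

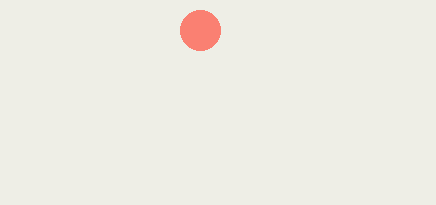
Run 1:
cx = 200, cy = 30, r = 20, fill = 'salmon'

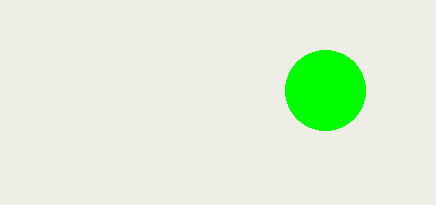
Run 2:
cx = 325, cy = 90, r = 40, fill = 'lime'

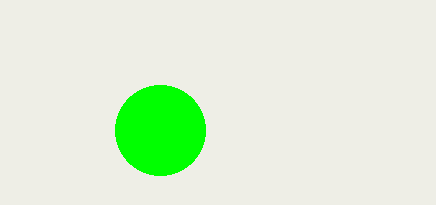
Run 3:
cx = 160; cy = 130; r = 45; fill = 'lime'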